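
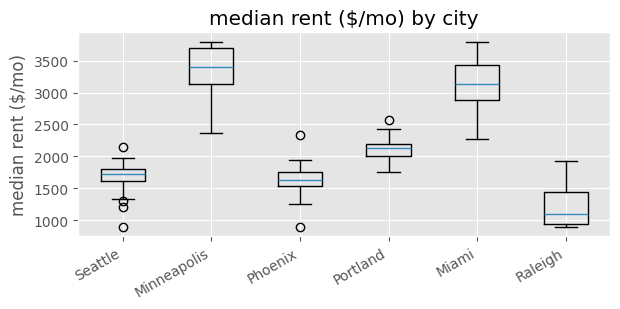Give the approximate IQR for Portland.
Q3 ≈ 2200, Q1 ≈ 2000; IQR ≈ 200.

≈ 200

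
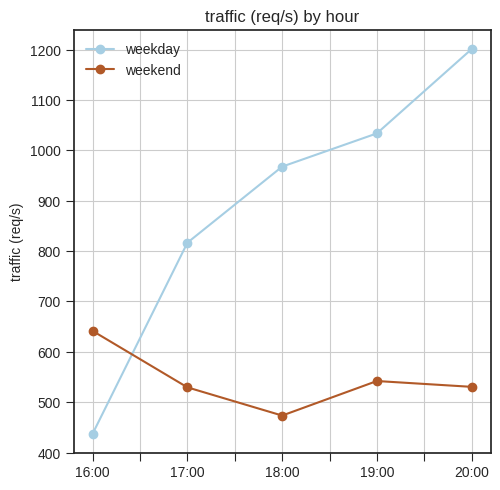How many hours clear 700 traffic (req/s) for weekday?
4

Above 700: 17:00, 18:00, 19:00, 20:00.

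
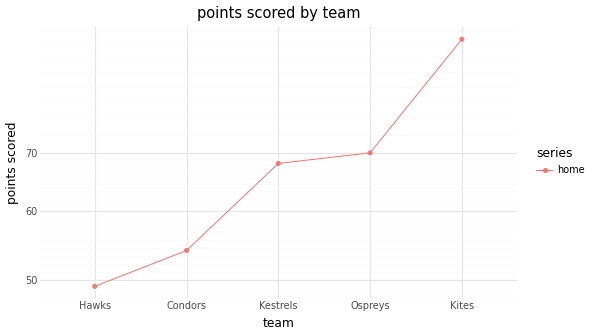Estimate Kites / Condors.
≈ 1.73×

Kites ≈ 95, Condors ≈ 55; 95/55 ≈ 1.73.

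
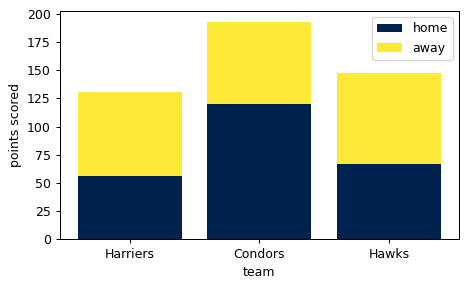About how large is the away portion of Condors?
away top ≈ 200, bottom ≈ 120; segment ≈ 80.

≈ 80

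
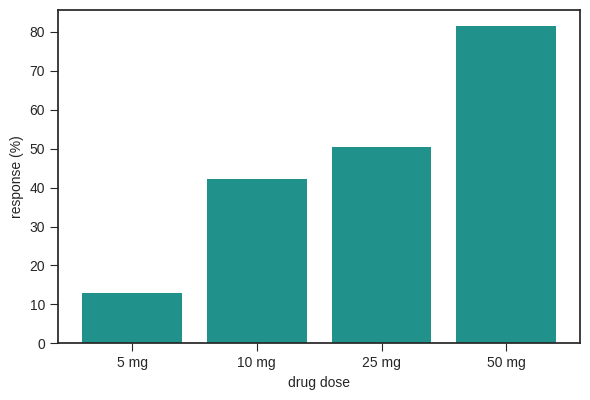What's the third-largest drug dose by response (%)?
Top 4: 50 mg ≈ 80, 25 mg ≈ 50, 10 mg ≈ 40, 5 mg ≈ 10.

10 mg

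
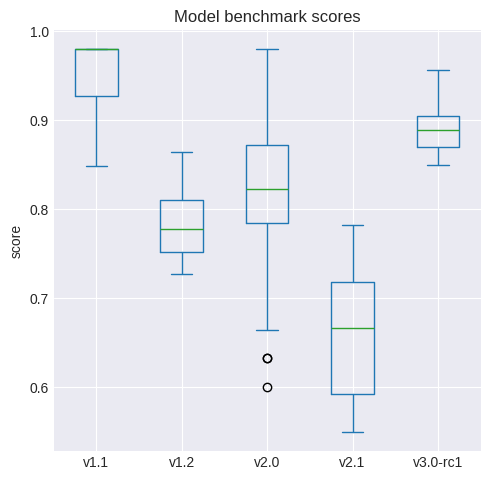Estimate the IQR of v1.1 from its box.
≈ 0.05

Q3 ≈ 1.00, Q1 ≈ 0.95; IQR ≈ 0.05.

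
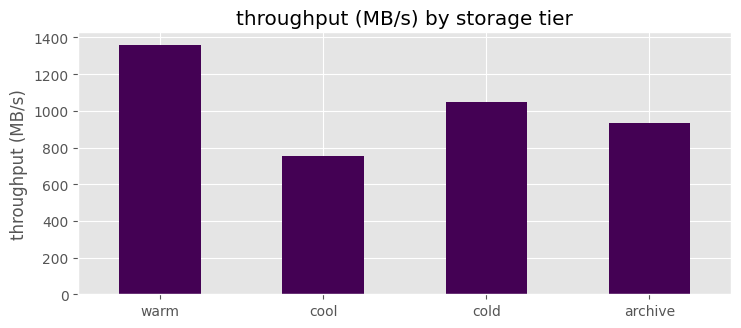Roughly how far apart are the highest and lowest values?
Max warm ≈ 1400, min cool ≈ 800; range ≈ 600.

≈ 600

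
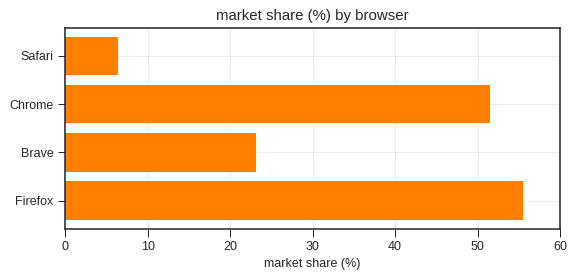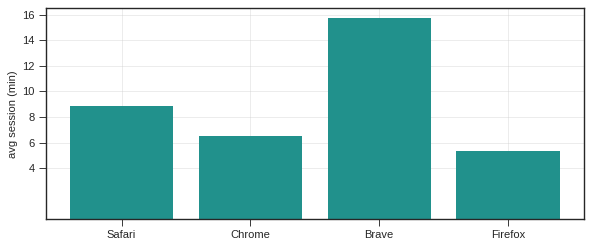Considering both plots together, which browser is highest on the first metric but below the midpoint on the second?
Firefox

Chart 2 median avg session (min) ≈ 8; below-median browsers: Chrome, Firefox. Among those, Firefox has the highest market share (%) (≈ 60).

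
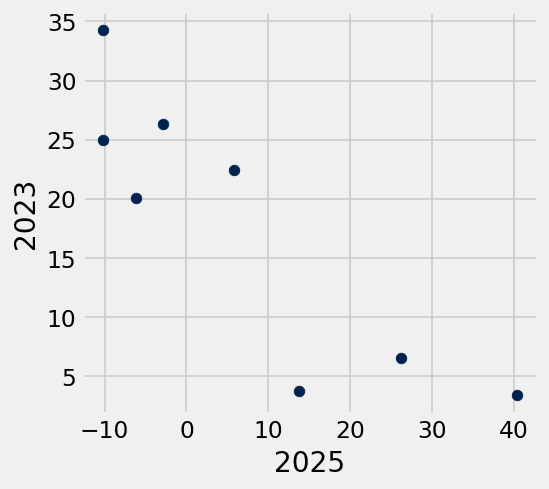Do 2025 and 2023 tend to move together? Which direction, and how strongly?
negative, strong

Points are negatively correlated; strong (|r| ≈ 0.9).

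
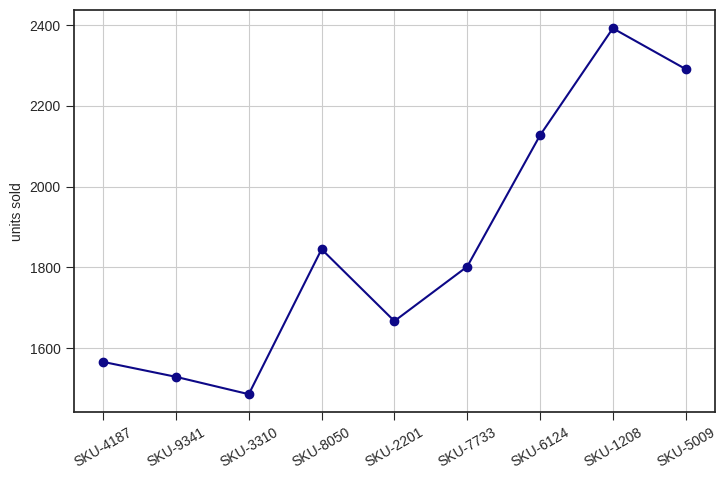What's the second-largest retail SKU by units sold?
SKU-5009

Top 3: SKU-1208 ≈ 2400, SKU-5009 ≈ 2300, SKU-6124 ≈ 2100.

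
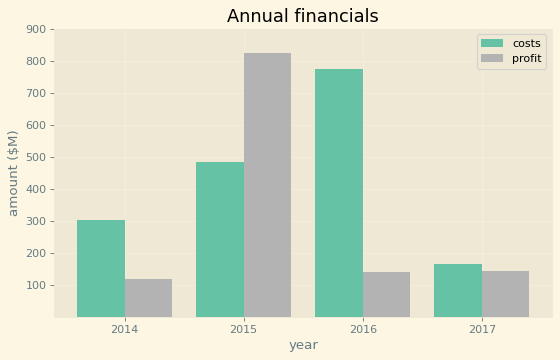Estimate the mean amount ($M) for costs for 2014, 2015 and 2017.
(300 + 500 + 200) / 3 ≈ 333.

≈ 333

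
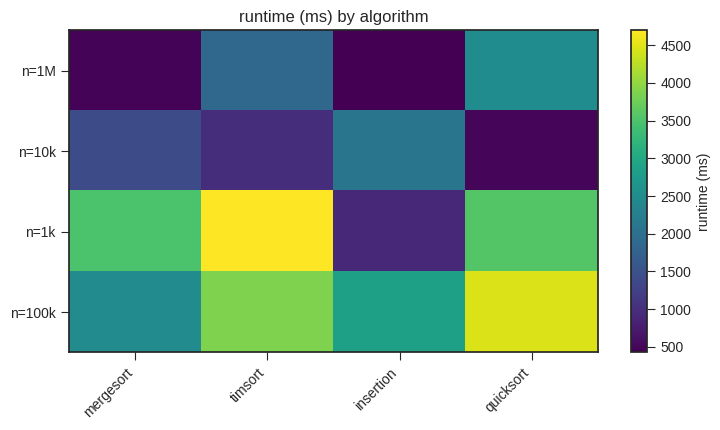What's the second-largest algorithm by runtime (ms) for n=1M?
timsort

Top 3 for n=1M: quicksort ≈ 2500, timsort ≈ 2000, mergesort ≈ 500.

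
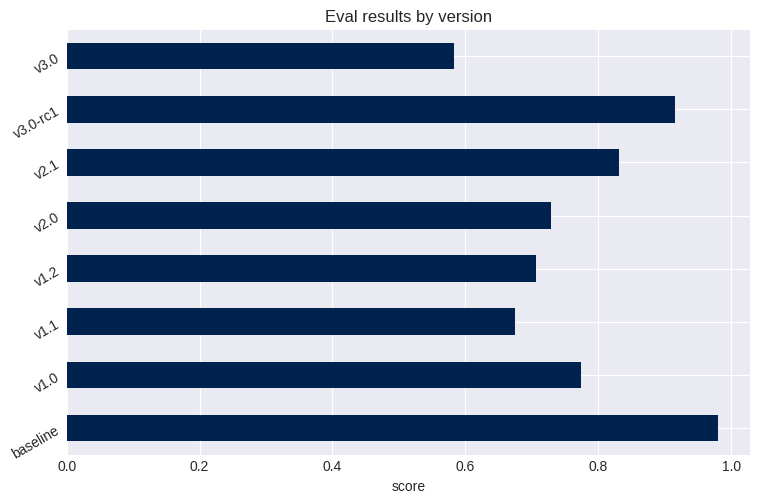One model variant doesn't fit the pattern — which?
baseline

baseline ≈ 1.0; the rest sit between ≈ 0.6 and ≈ 0.9.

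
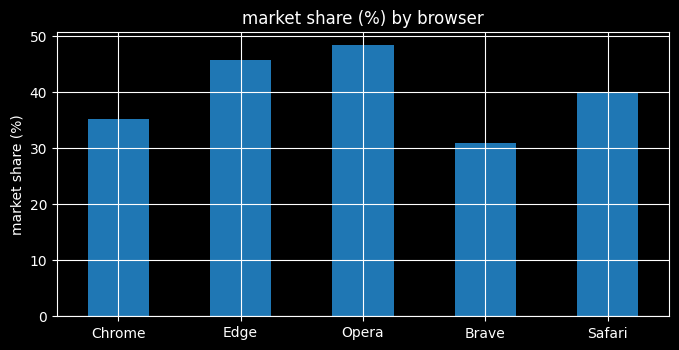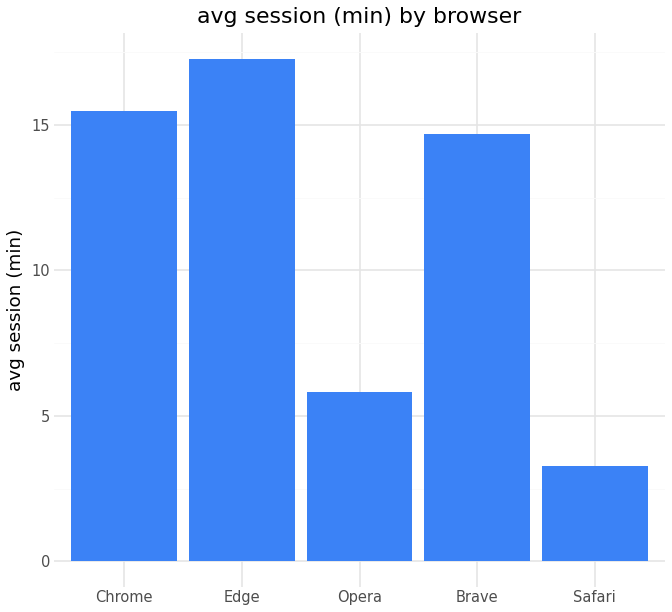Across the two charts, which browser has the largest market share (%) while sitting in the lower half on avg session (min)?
Chart 2 median avg session (min) ≈ 14; below-median browsers: Opera, Safari. Among those, Opera has the highest market share (%) (≈ 50).

Opera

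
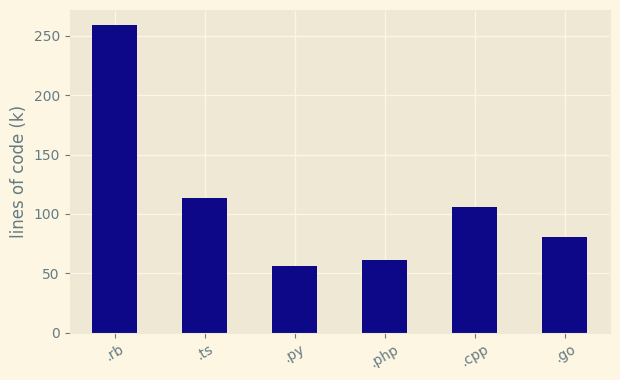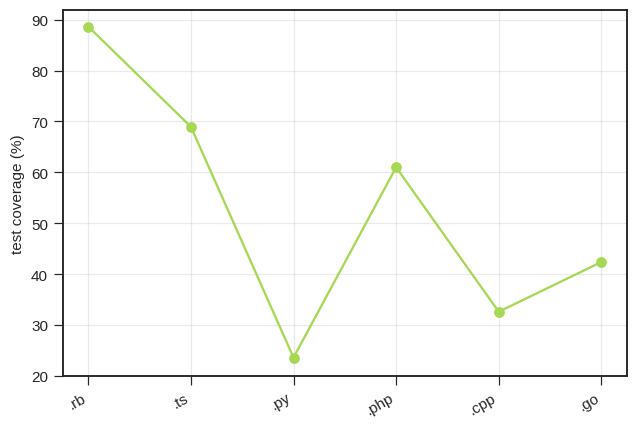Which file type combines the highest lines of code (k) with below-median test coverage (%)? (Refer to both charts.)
.cpp

Chart 2 median test coverage (%) ≈ 50; below-median file types: .py, .cpp, .go. Among those, .cpp has the highest lines of code (k) (≈ 100).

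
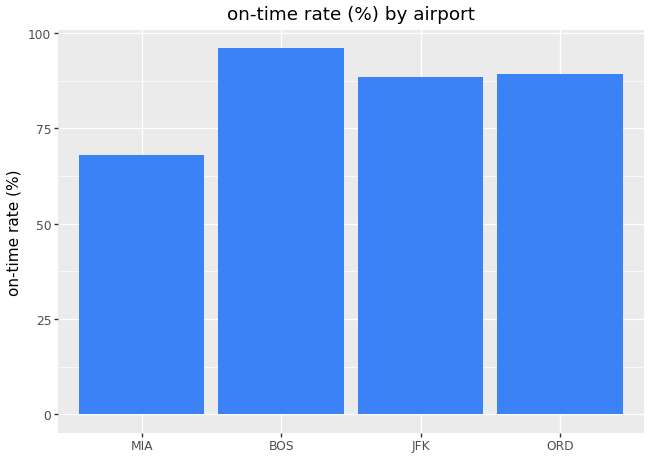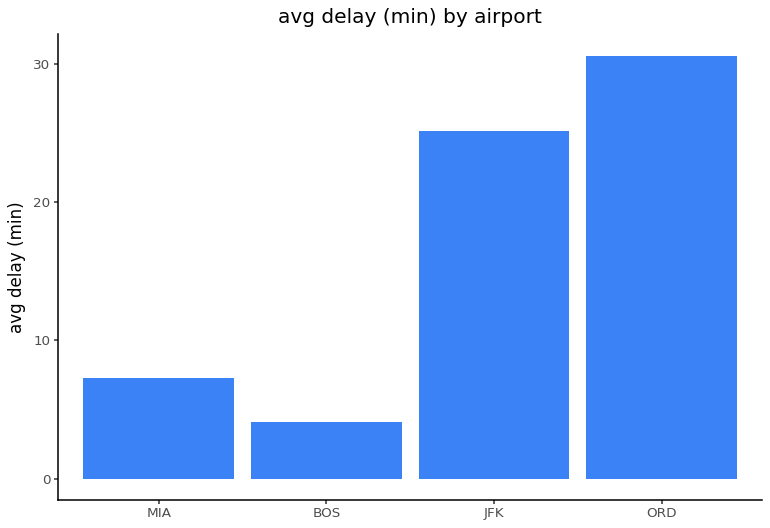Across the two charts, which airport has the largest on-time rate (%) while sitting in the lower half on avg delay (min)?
Chart 2 median avg delay (min) ≈ 15; below-median airports: MIA, BOS. Among those, BOS has the highest on-time rate (%) (≈ 100).

BOS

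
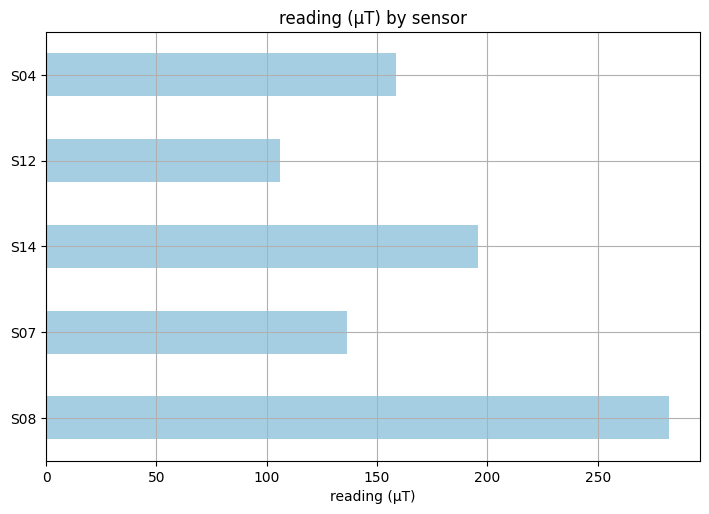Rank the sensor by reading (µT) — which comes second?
Top 3: S08 ≈ 275, S14 ≈ 200, S04 ≈ 150.

S14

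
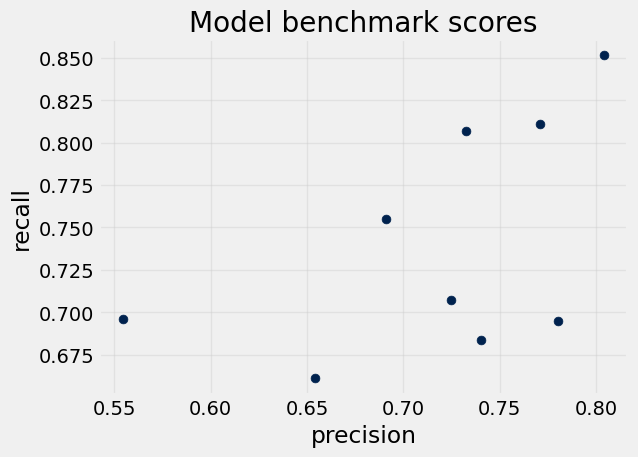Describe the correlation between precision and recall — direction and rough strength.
Points are positively correlated; moderate (|r| ≈ 0.5).

positive, moderate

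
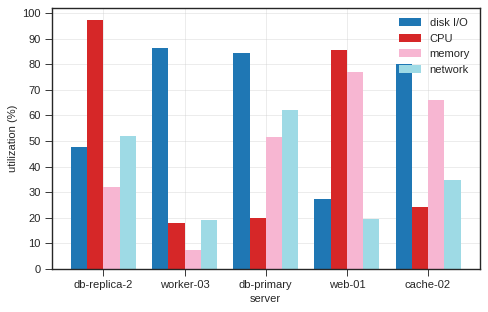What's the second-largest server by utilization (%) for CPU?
web-01

Top 3 for CPU: db-replica-2 ≈ 100, web-01 ≈ 90, cache-02 ≈ 20.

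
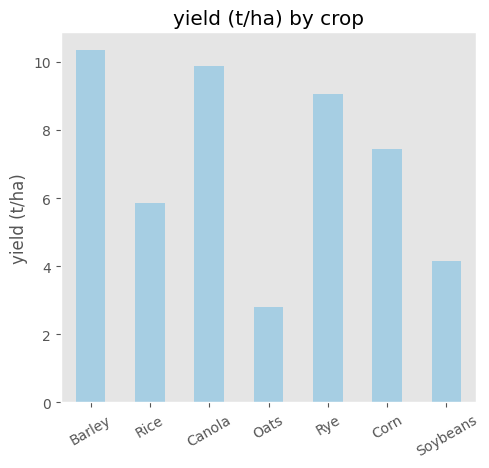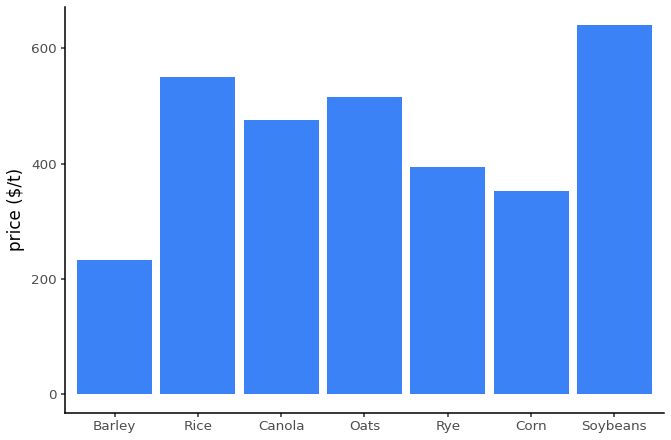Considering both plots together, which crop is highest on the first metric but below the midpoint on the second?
Chart 2 median price ($/t) ≈ 500; below-median crops: Barley, Rye, Corn. Among those, Barley has the highest yield (t/ha) (≈ 10).

Barley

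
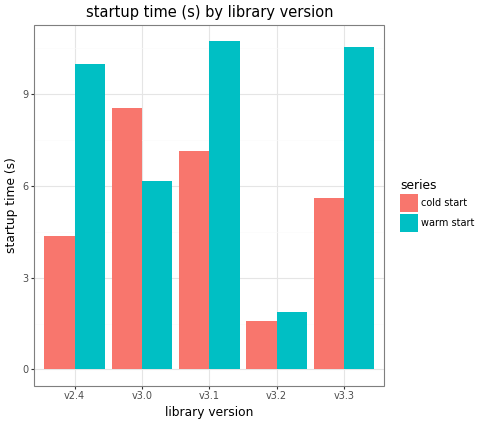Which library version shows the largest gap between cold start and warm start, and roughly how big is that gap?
v2.4, ≈ 6 s

v2.4: cold start ≈ 4, warm start ≈ 10 → gap ≈ 6. Next-largest (v3.3) is only ≈ 5.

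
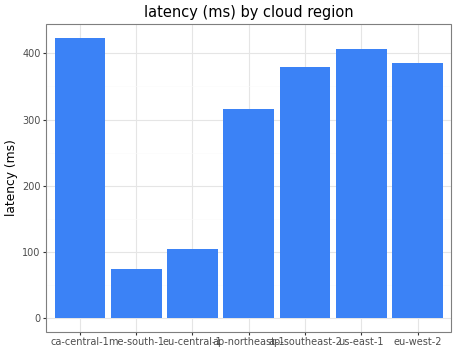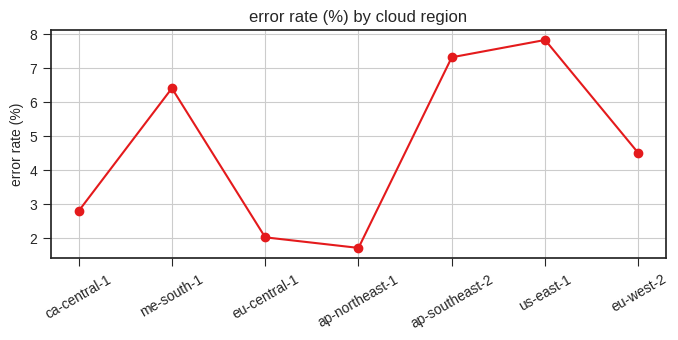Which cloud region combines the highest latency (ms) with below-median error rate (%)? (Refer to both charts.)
Chart 2 median error rate (%) ≈ 4; below-median cloud regions: ca-central-1, eu-central-1, ap-northeast-1. Among those, ca-central-1 has the highest latency (ms) (≈ 400).

ca-central-1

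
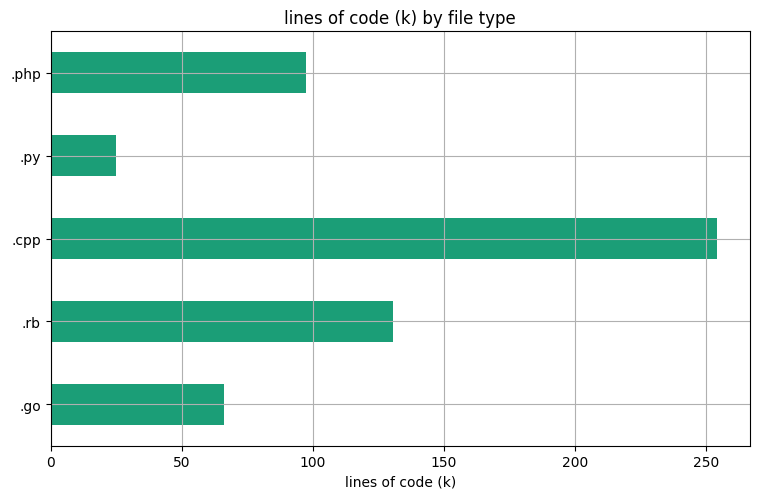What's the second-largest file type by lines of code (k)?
.rb

Top 3: .cpp ≈ 250, .rb ≈ 125, .php ≈ 100.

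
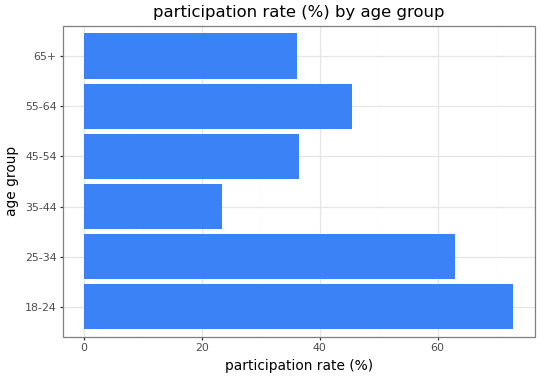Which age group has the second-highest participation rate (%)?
Top 3: 18-24 ≈ 70, 25-34 ≈ 60, 55-64 ≈ 50.

25-34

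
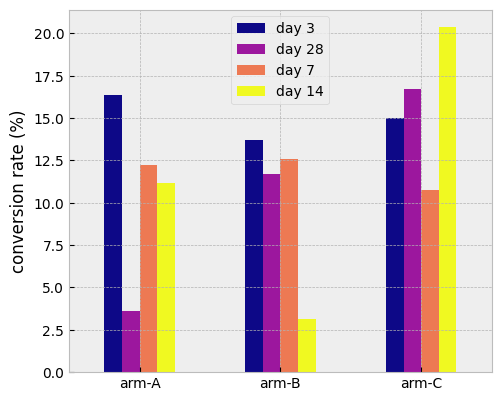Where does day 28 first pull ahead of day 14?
arm-B

arm-A: day 28 ≈ 4 vs day 14 ≈ 12 (not yet); arm-B: day 28 ≈ 12 vs day 14 ≈ 4 (first crossover).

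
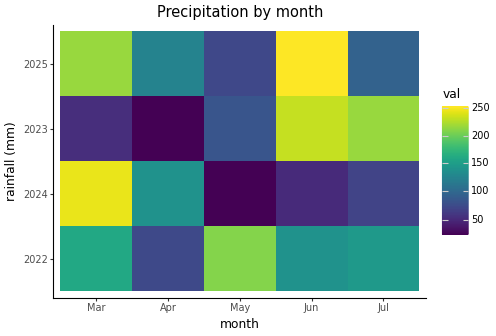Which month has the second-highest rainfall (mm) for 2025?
Mar

Top 3 for 2025: Jun ≈ 260, Mar ≈ 220, Apr ≈ 120.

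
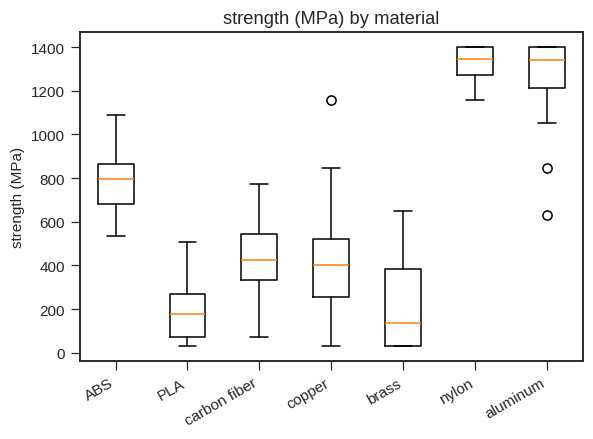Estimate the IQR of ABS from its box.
Q3 ≈ 800, Q1 ≈ 600; IQR ≈ 200.

≈ 200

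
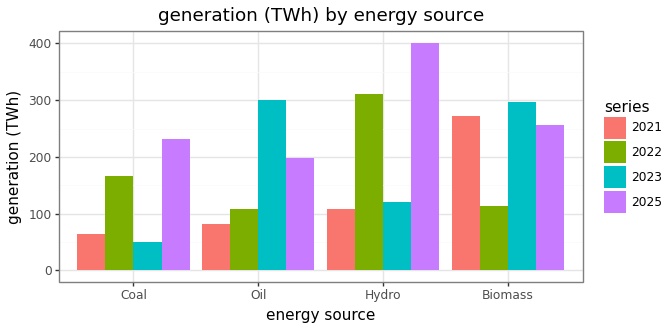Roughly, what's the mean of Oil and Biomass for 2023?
(300 + 300) / 2 ≈ 300.

≈ 300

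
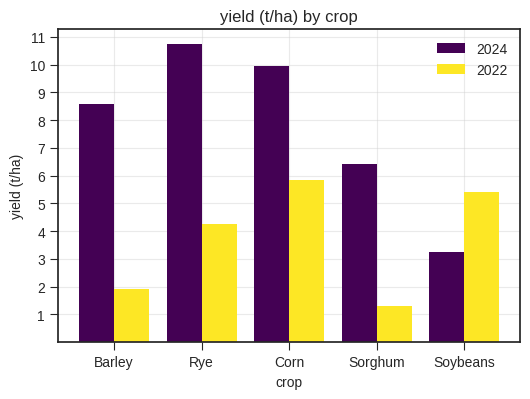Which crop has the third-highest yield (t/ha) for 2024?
Barley

Top 4 for 2024: Rye ≈ 11, Corn ≈ 10, Barley ≈ 9, Sorghum ≈ 6.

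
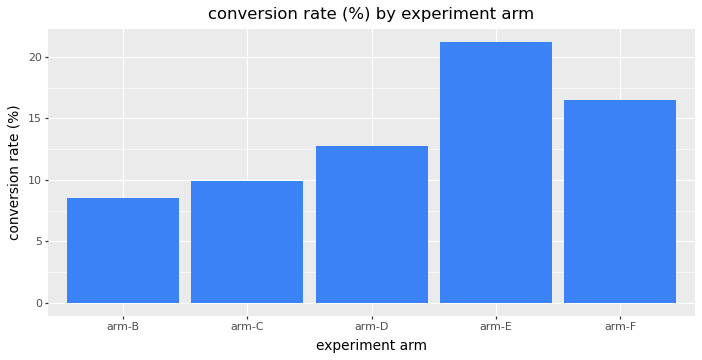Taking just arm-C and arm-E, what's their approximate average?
≈ 16

(10 + 22) / 2 ≈ 16.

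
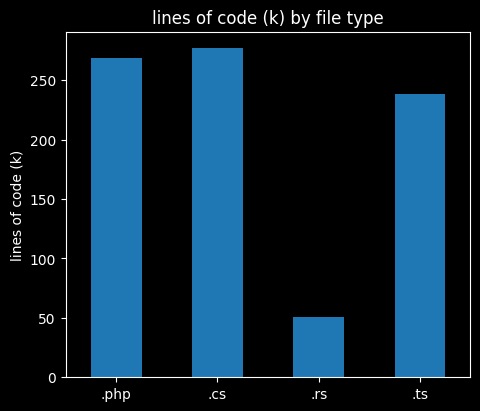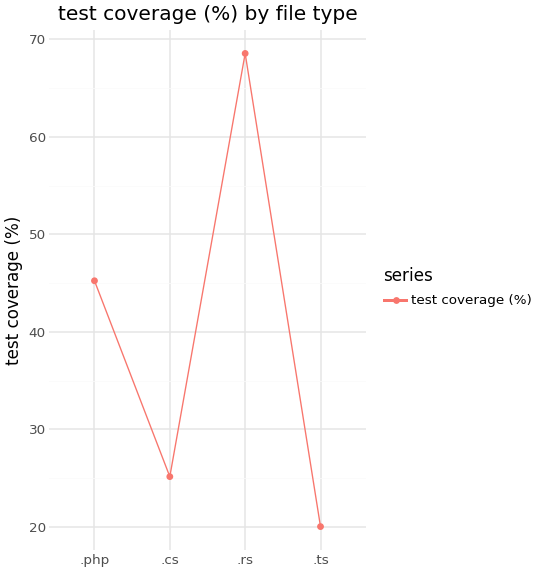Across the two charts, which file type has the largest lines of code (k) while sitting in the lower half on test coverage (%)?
.cs

Chart 2 median test coverage (%) ≈ 40; below-median file types: .cs, .ts. Among those, .cs has the highest lines of code (k) (≈ 300).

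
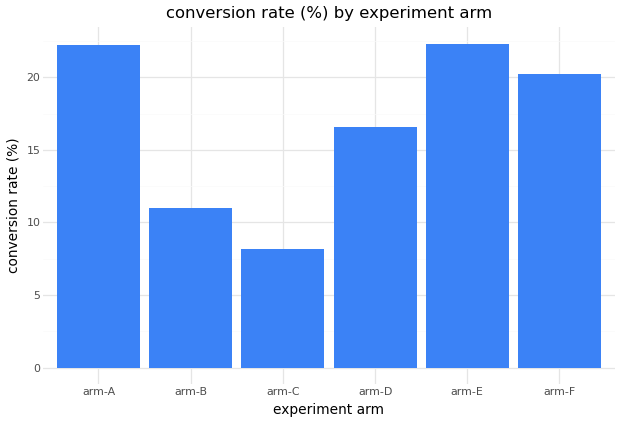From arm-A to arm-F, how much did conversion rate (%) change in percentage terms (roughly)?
≈ -9.1%

arm-A ≈ 22, arm-F ≈ 20; (20 − 22) / 22 ≈ -9.1%.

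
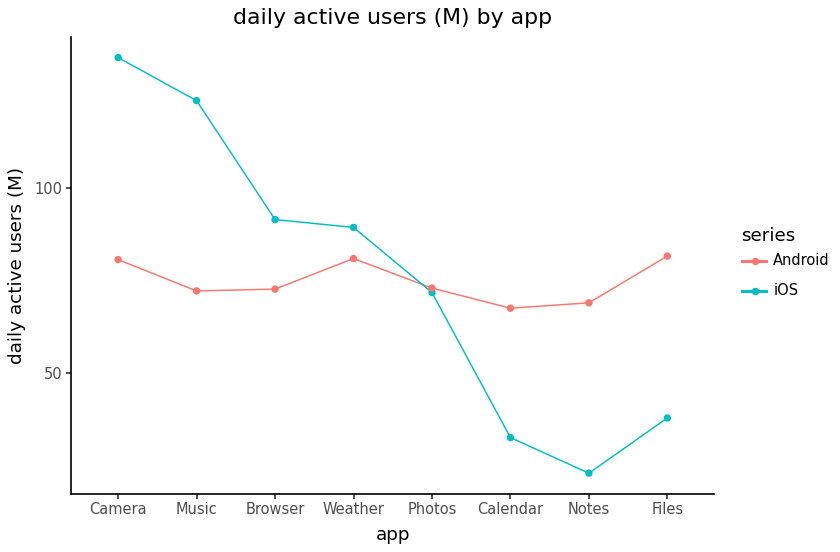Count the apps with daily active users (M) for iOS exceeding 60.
Above 60: Camera, Music, Browser, Weather, Photos.

5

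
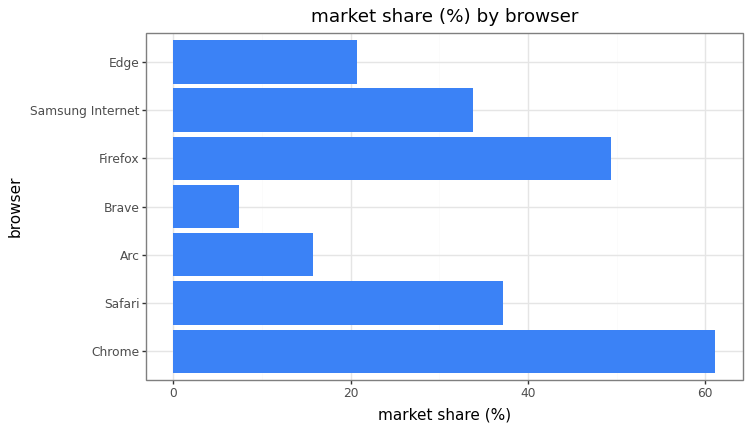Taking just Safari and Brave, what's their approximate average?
(40 + 10) / 2 ≈ 25.

≈ 25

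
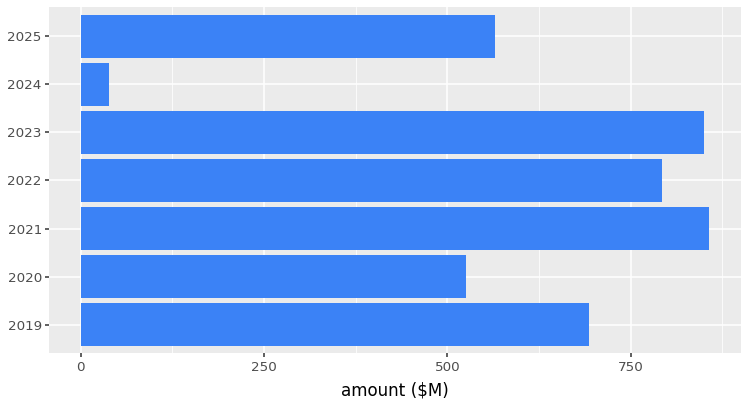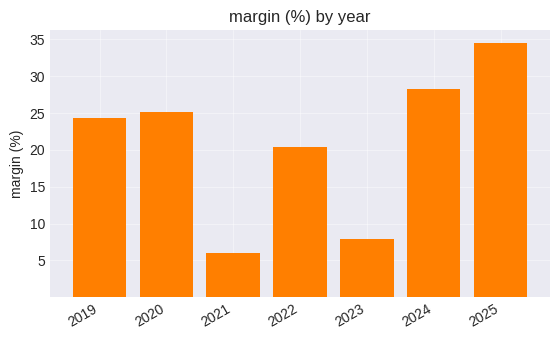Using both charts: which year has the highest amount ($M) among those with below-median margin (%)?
2021

Chart 2 median margin (%) ≈ 25; below-median years: 2021, 2022, 2023. Among those, 2021 has the highest amount ($M) (≈ 900).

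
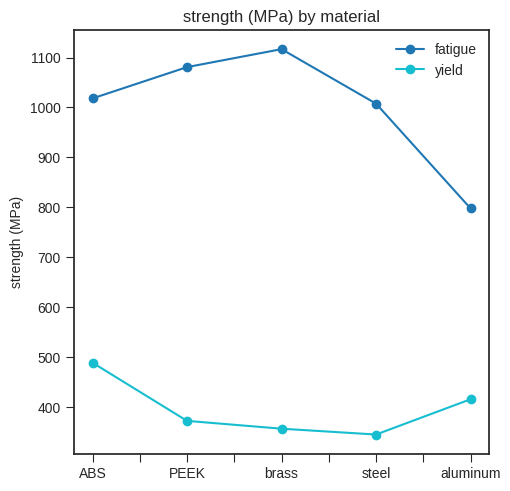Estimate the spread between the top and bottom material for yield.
Max ABS ≈ 500, min steel ≈ 300; range ≈ 200.

≈ 200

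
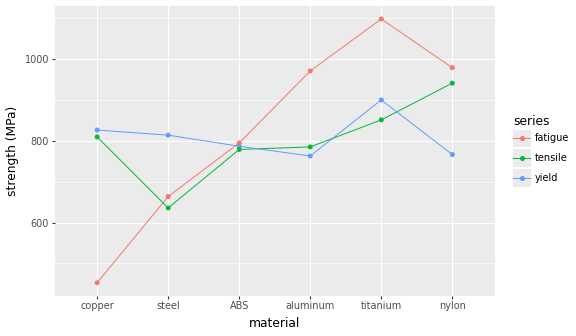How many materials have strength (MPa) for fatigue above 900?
Above 900: aluminum, titanium, nylon.

3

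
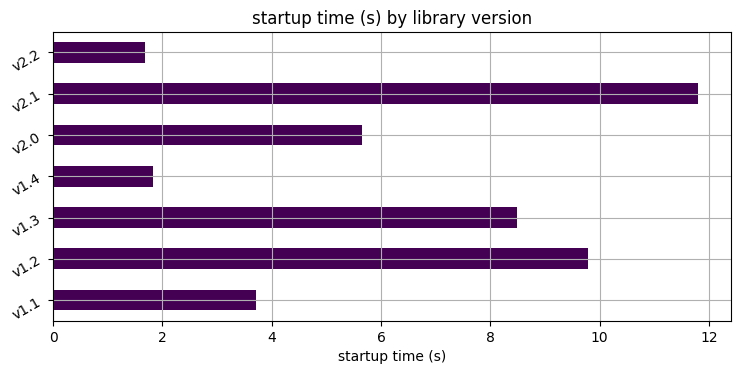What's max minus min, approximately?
Max v2.1 ≈ 12, min v2.2 ≈ 2; range ≈ 10.

≈ 10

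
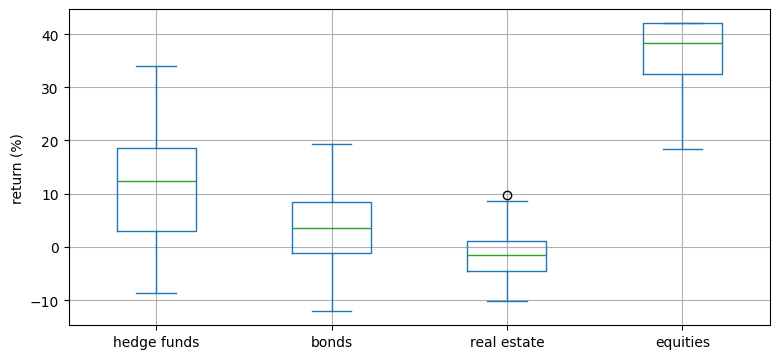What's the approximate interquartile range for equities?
Q3 ≈ 40, Q1 ≈ 30; IQR ≈ 10.

≈ 10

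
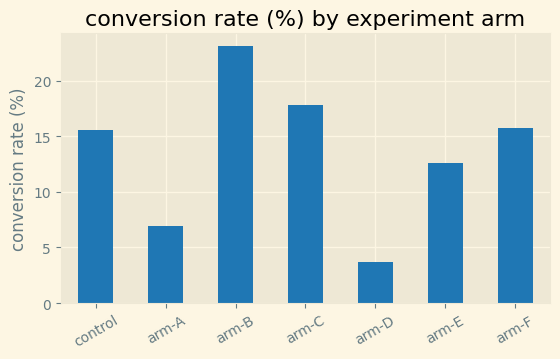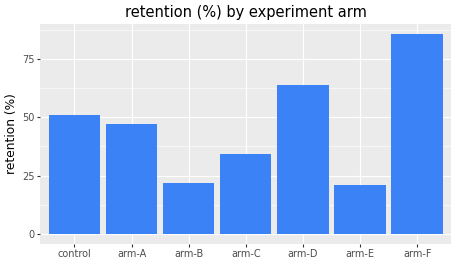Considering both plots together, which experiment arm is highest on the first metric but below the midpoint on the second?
Chart 2 median retention (%) ≈ 50; below-median experiment arms: arm-B, arm-C, arm-E. Among those, arm-B has the highest conversion rate (%) (≈ 25).

arm-B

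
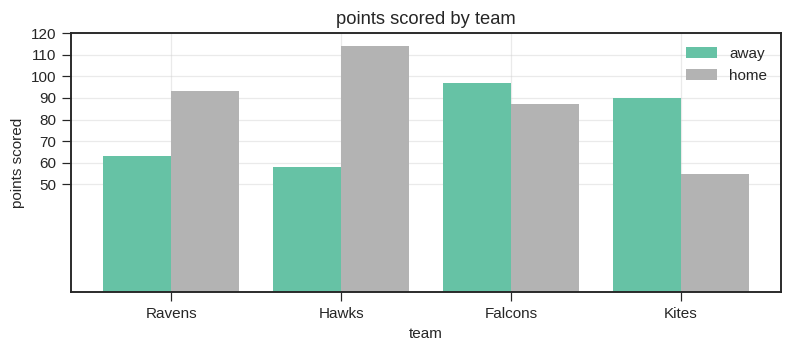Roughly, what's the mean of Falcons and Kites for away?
≈ 95

(100 + 90) / 2 ≈ 95.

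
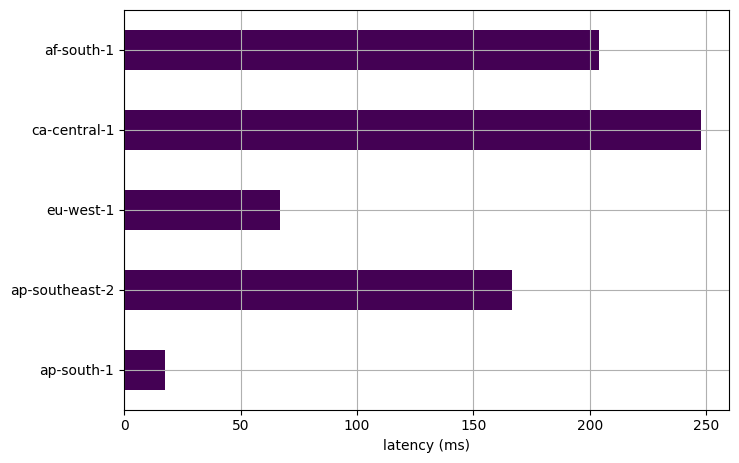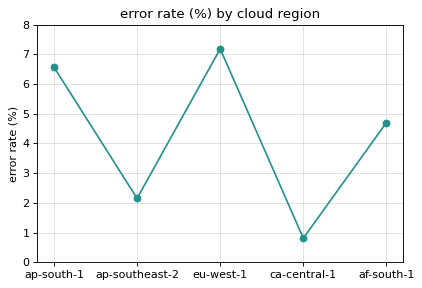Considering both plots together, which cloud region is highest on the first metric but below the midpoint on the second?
ca-central-1

Chart 2 median error rate (%) ≈ 5; below-median cloud regions: ap-southeast-2, ca-central-1. Among those, ca-central-1 has the highest latency (ms) (≈ 250).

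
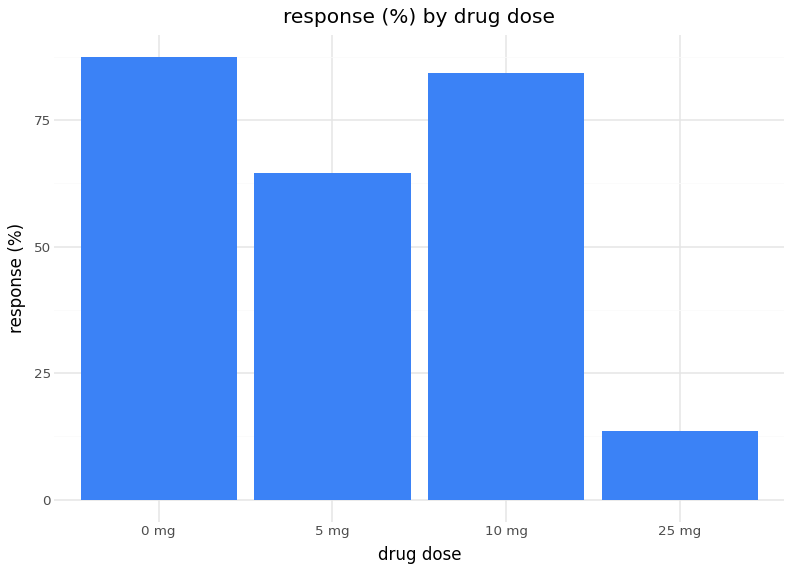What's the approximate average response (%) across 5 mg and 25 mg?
(60 + 10) / 2 ≈ 35.

≈ 35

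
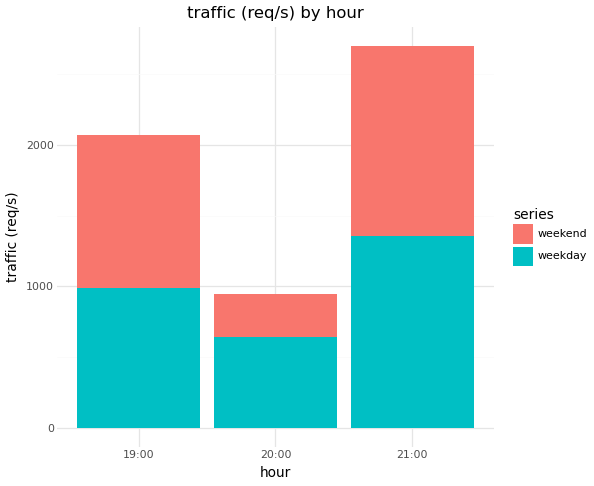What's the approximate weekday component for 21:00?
weekday top ≈ 1500, bottom ≈ 0; segment ≈ 1500.

≈ 1500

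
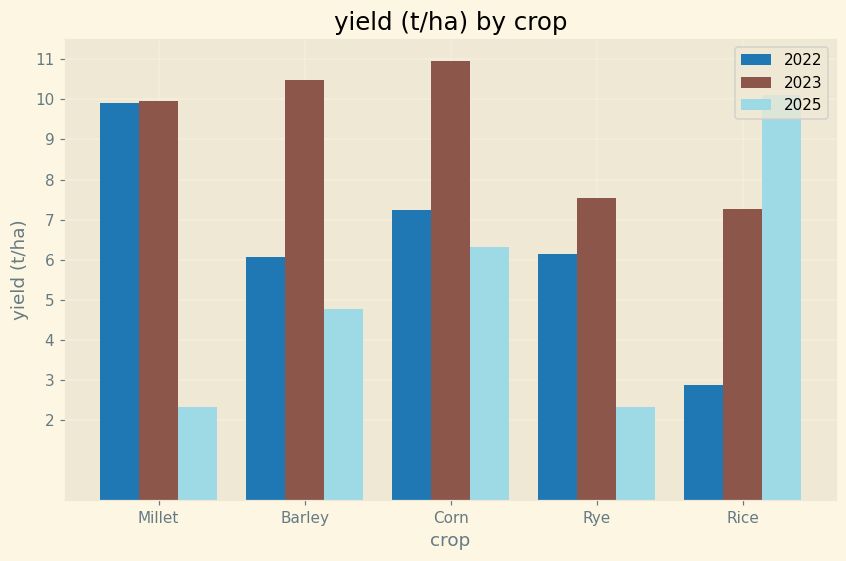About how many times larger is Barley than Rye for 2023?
Barley ≈ 10, Rye ≈ 8; 10/8 ≈ 1.25.

≈ 1.25×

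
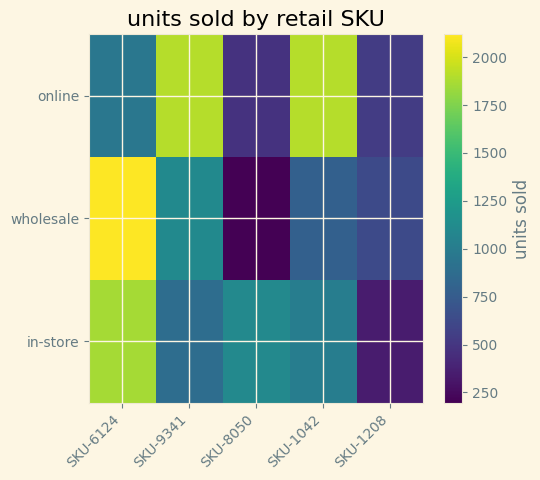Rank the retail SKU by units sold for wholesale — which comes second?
Top 3 for wholesale: SKU-6124 ≈ 2200, SKU-9341 ≈ 1200, SKU-1042 ≈ 800.

SKU-9341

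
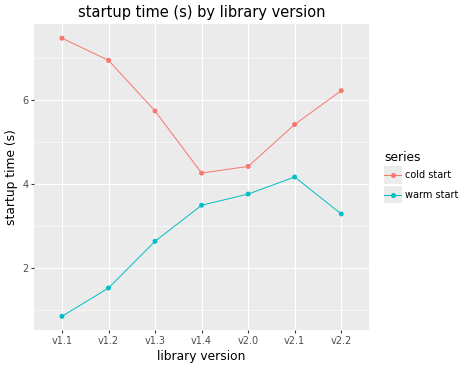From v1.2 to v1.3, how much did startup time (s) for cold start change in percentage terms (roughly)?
v1.2 ≈ 7, v1.3 ≈ 6; (6 − 7) / 7 ≈ -14.3%.

≈ -14.3%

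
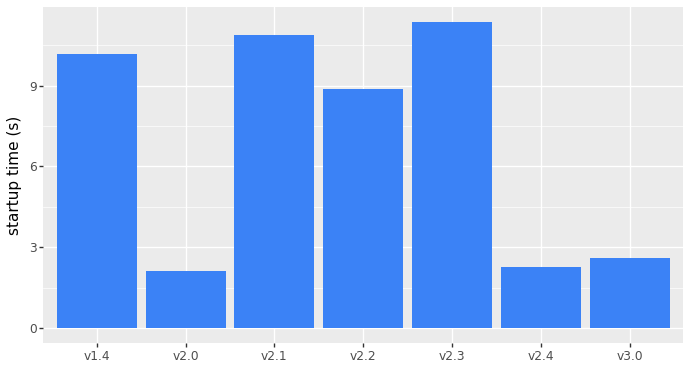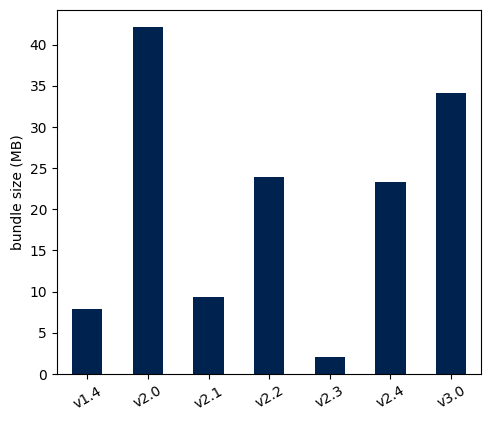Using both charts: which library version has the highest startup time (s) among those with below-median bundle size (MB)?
v2.3

Chart 2 median bundle size (MB) ≈ 25; below-median library versions: v1.4, v2.1, v2.3. Among those, v2.3 has the highest startup time (s) (≈ 12).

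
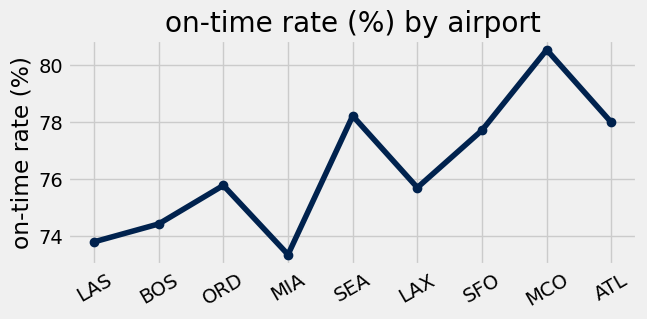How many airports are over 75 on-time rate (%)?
6

Above 75: ORD, SEA, LAX, SFO, MCO, ATL.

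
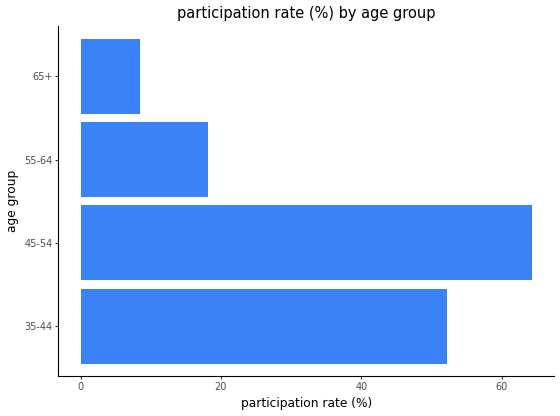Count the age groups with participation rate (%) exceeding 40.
Above 40: 35-44, 45-54.

2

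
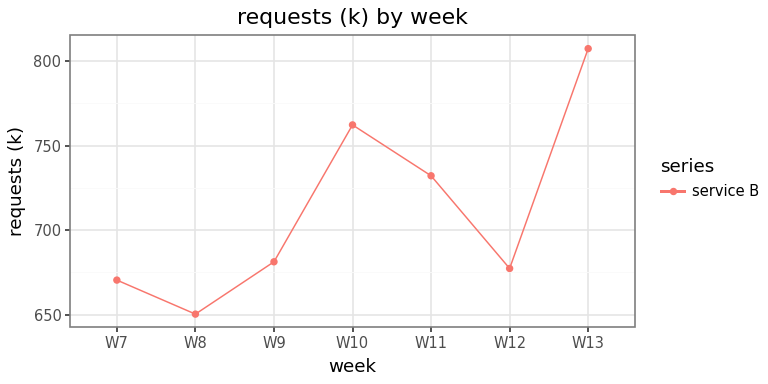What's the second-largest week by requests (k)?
Top 3: W13 ≈ 800, W10 ≈ 760, W11 ≈ 740.

W10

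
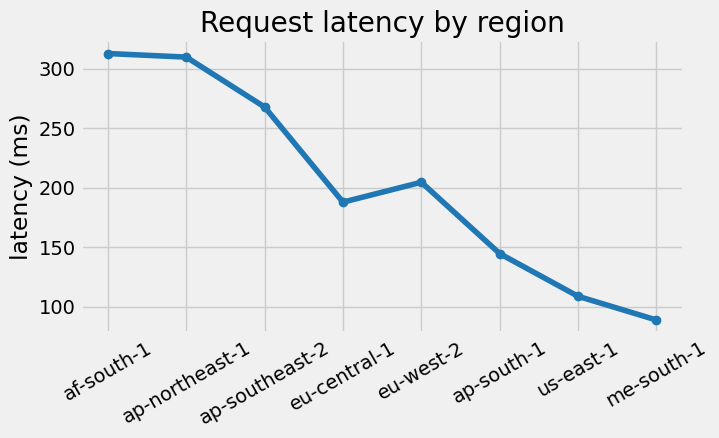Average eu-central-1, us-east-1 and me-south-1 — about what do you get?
(180 + 100 + 80) / 3 ≈ 120.

≈ 120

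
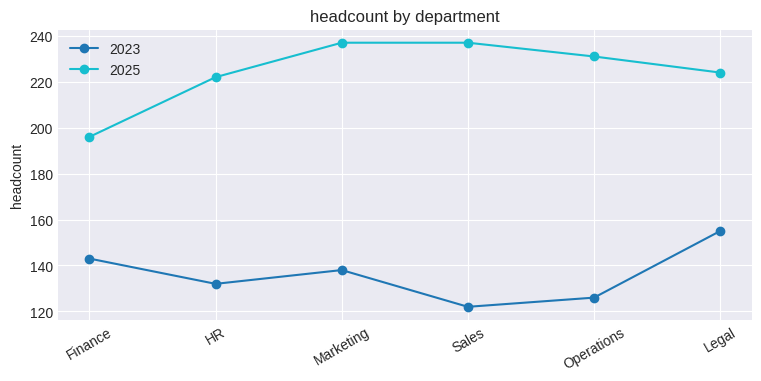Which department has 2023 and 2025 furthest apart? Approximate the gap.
Sales, ≈ 120

Sales: 2023 ≈ 120, 2025 ≈ 240 → gap ≈ 120. Next-largest (Operations) is only ≈ 100.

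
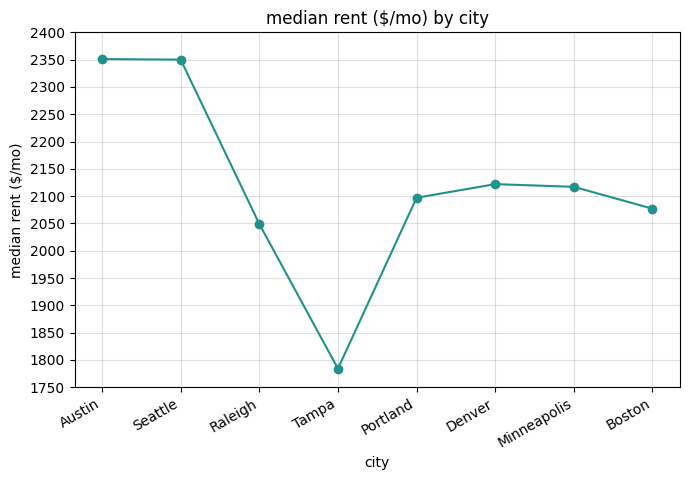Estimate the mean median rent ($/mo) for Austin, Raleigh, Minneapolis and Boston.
(2350 + 2050 + 2100 + 2100) / 4 ≈ 2150.

≈ 2150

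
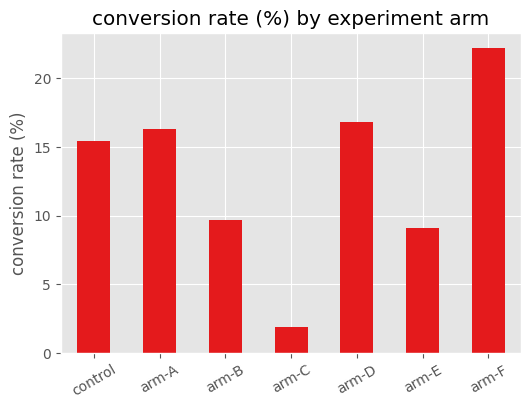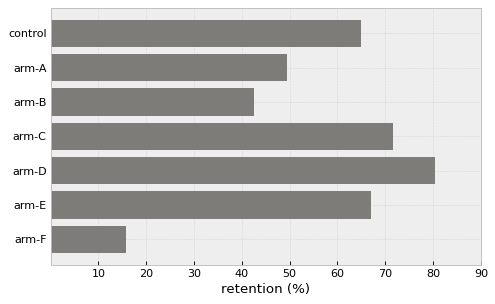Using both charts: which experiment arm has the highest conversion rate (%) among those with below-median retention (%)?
arm-F

Chart 2 median retention (%) ≈ 70; below-median experiment arms: arm-A, arm-B, arm-F. Among those, arm-F has the highest conversion rate (%) (≈ 20).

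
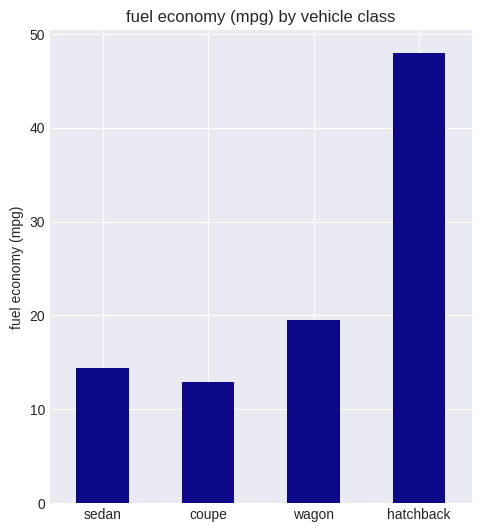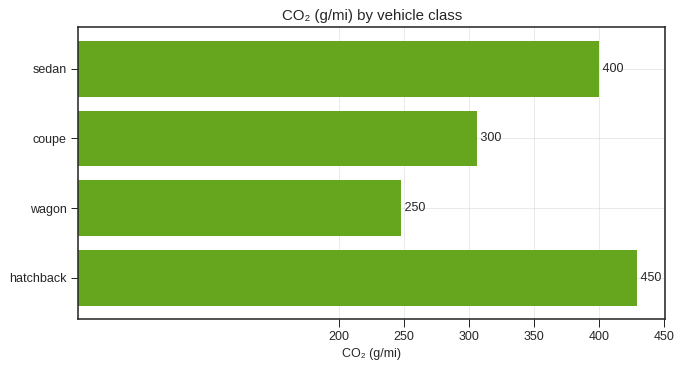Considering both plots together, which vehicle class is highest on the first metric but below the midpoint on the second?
Chart 2 median CO₂ (g/mi) ≈ 350; below-median vehicle classes: coupe, wagon. Among those, wagon has the highest fuel economy (mpg) (≈ 20).

wagon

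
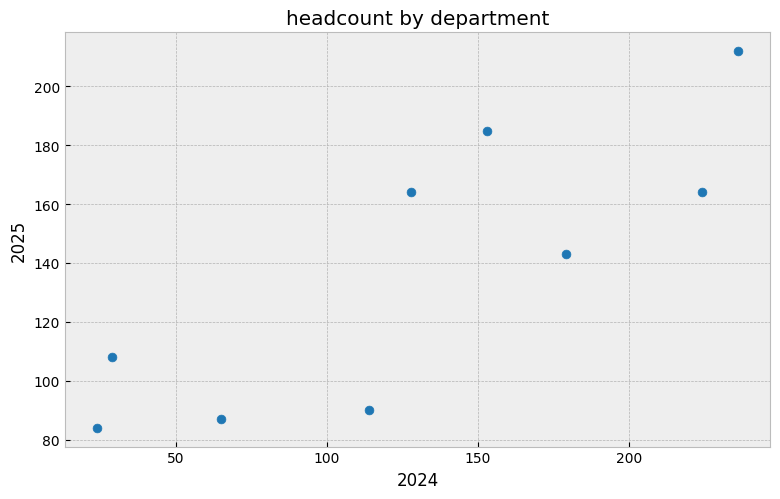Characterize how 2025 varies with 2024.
Points are positively correlated; strong (|r| ≈ 0.8).

positive, strong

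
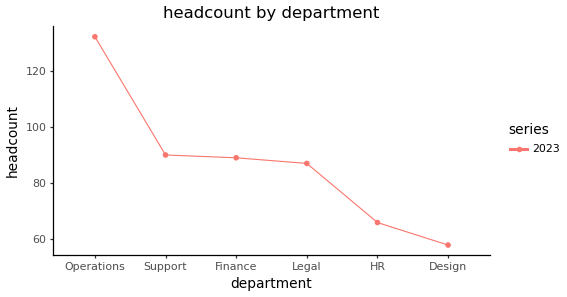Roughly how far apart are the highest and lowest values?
Max Operations ≈ 130, min Design ≈ 60; range ≈ 70.

≈ 70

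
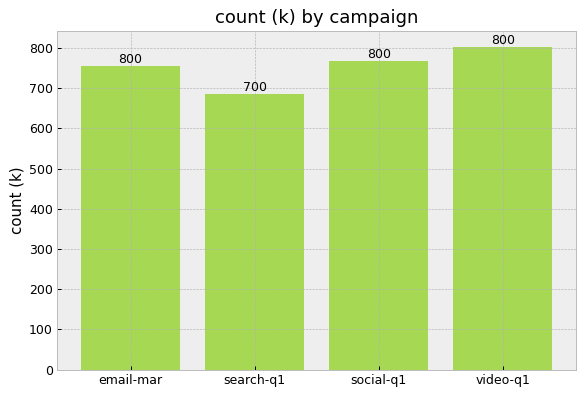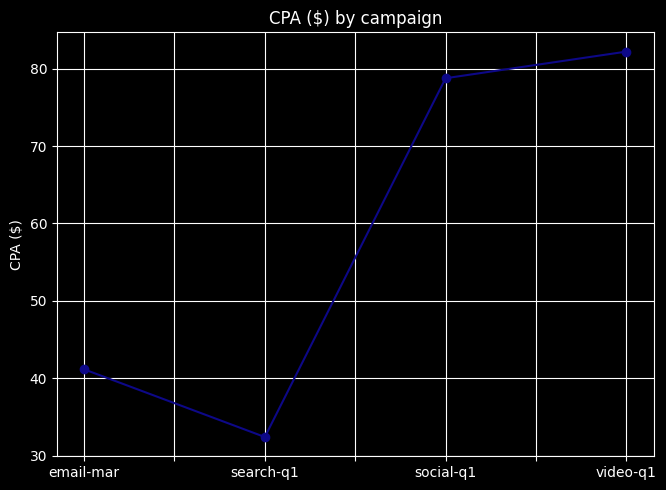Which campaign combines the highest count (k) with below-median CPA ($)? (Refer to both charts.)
email-mar

Chart 2 median CPA ($) ≈ 60; below-median campaigns: email-mar, search-q1. Among those, email-mar has the highest count (k) (≈ 800).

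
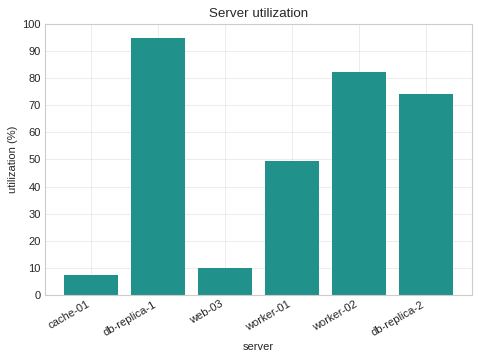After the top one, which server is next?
Top 3: db-replica-1 ≈ 90, worker-02 ≈ 80, db-replica-2 ≈ 70.

worker-02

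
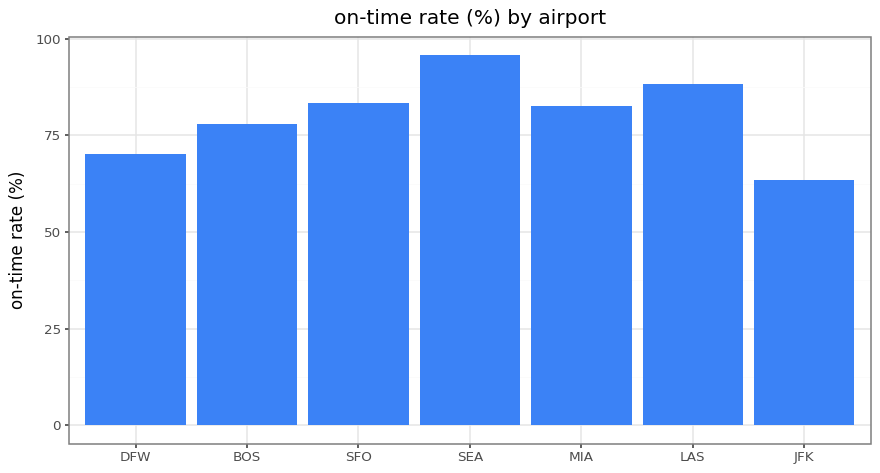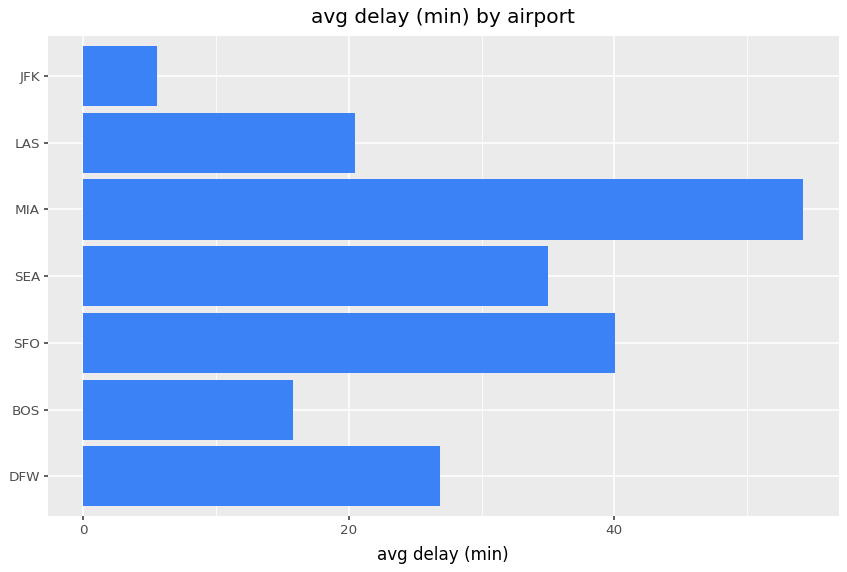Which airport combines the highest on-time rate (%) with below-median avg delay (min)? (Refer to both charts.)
LAS

Chart 2 median avg delay (min) ≈ 25; below-median airports: BOS, LAS, JFK. Among those, LAS has the highest on-time rate (%) (≈ 90).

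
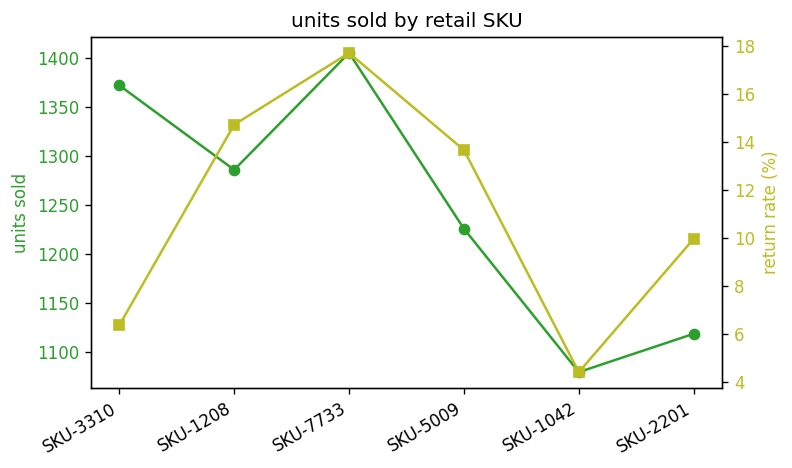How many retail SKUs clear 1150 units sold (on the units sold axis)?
Above 1150: SKU-3310, SKU-1208, SKU-7733, SKU-5009.

4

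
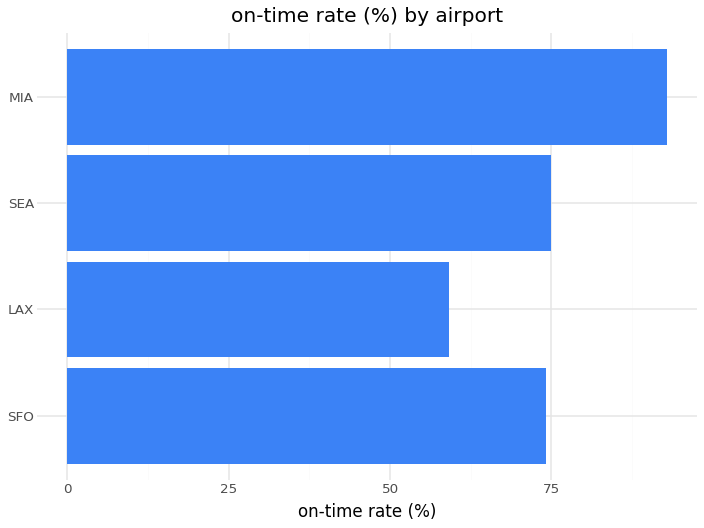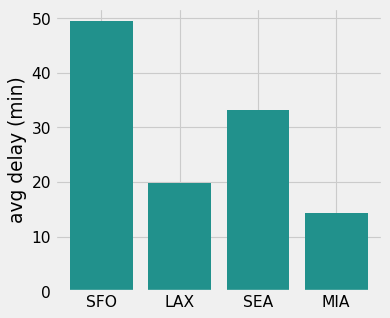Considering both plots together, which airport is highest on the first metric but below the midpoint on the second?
Chart 2 median avg delay (min) ≈ 25; below-median airports: LAX, MIA. Among those, MIA has the highest on-time rate (%) (≈ 90).

MIA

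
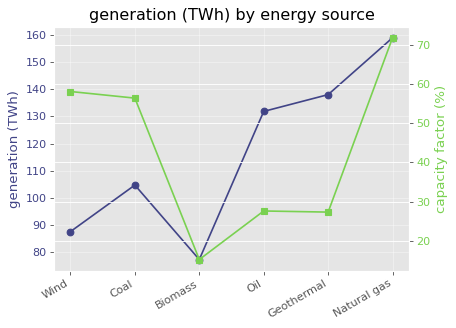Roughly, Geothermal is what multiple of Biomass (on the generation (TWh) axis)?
Geothermal ≈ 140, Biomass ≈ 80; 140/80 ≈ 1.75.

≈ 1.75×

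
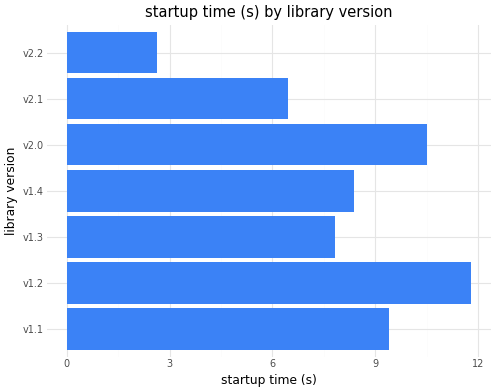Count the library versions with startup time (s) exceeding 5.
6

Above 5: v1.1, v1.2, v1.3, v1.4, v2.0, v2.1.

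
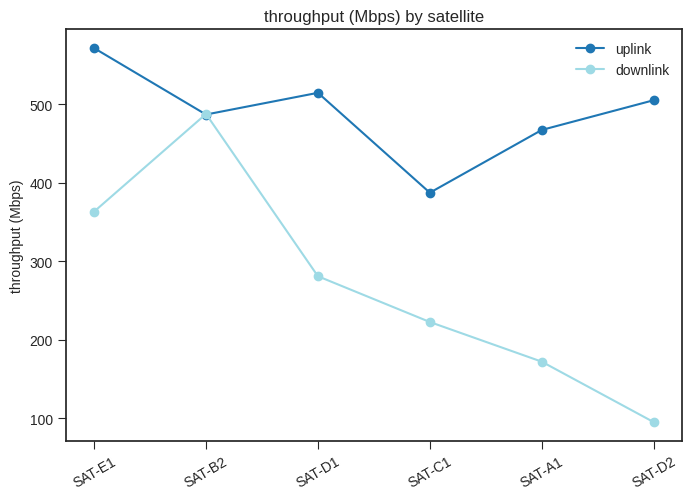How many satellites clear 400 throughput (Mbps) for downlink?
Above 400: SAT-B2.

1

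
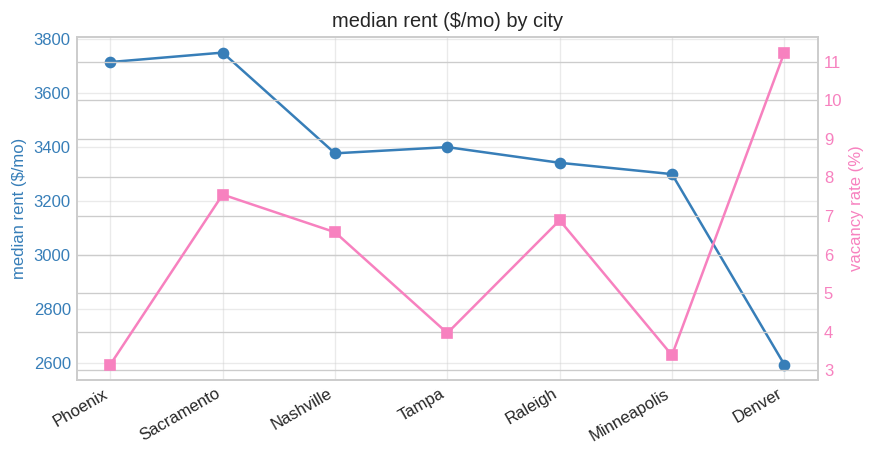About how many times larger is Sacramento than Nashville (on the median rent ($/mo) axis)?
Sacramento ≈ 3700, Nashville ≈ 3400; 3700/3400 ≈ 1.09.

≈ 1.09×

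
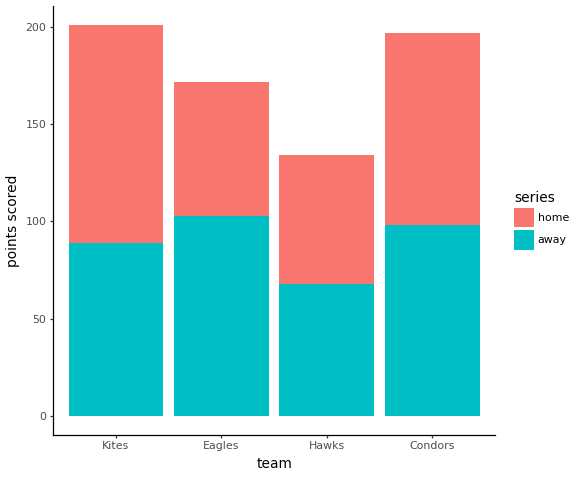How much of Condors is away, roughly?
≈ 100

away top ≈ 100, bottom ≈ 0; segment ≈ 100.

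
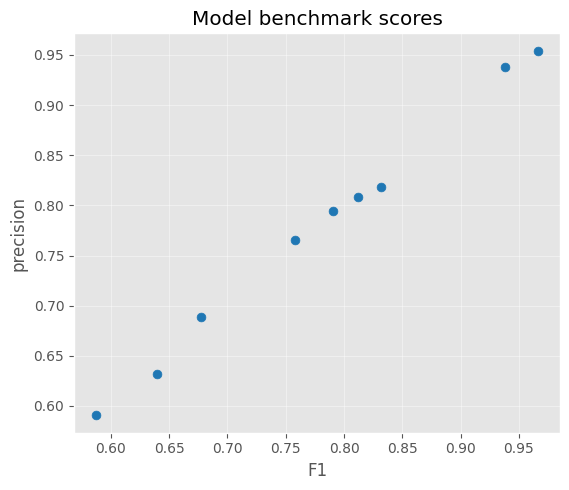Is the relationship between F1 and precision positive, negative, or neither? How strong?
positive, strong

Points are positively correlated; strong (|r| ≈ 1.0).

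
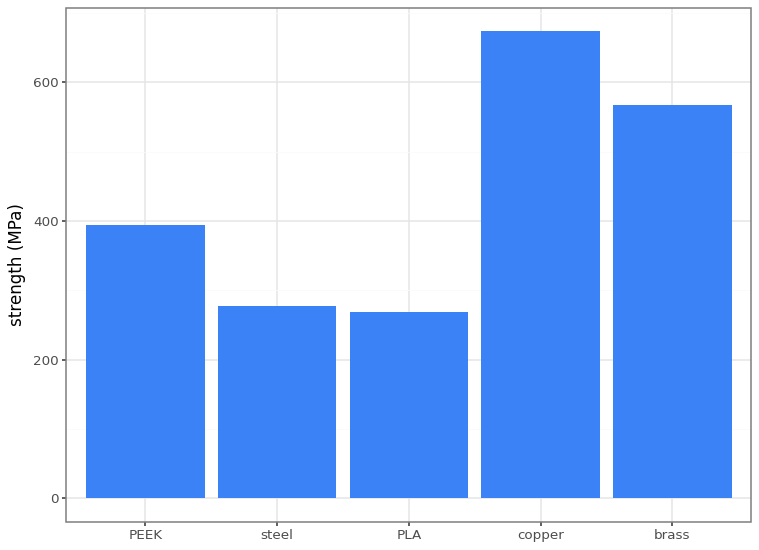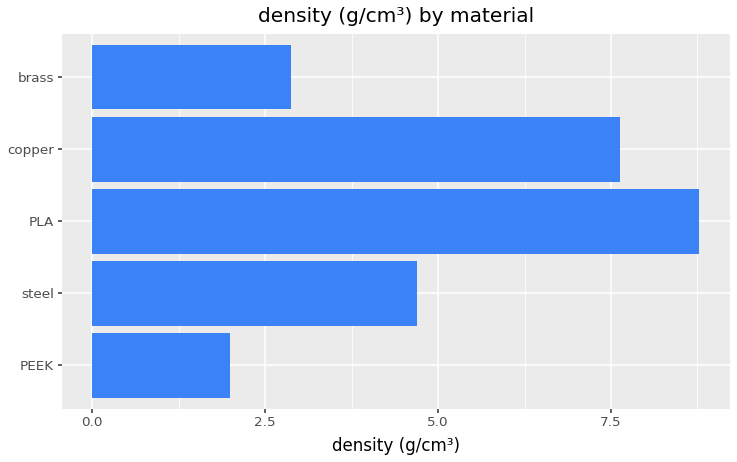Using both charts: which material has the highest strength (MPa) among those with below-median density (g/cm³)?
brass

Chart 2 median density (g/cm³) ≈ 5; below-median materials: PEEK, brass. Among those, brass has the highest strength (MPa) (≈ 600).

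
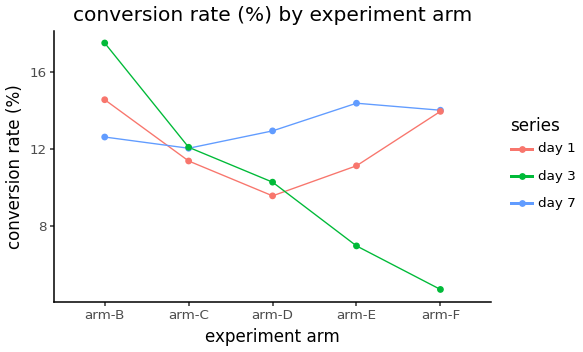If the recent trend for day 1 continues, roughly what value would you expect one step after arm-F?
≈ 16

Last three: 10, 12, 14 → slope ≈ 2/step → next ≈ 16.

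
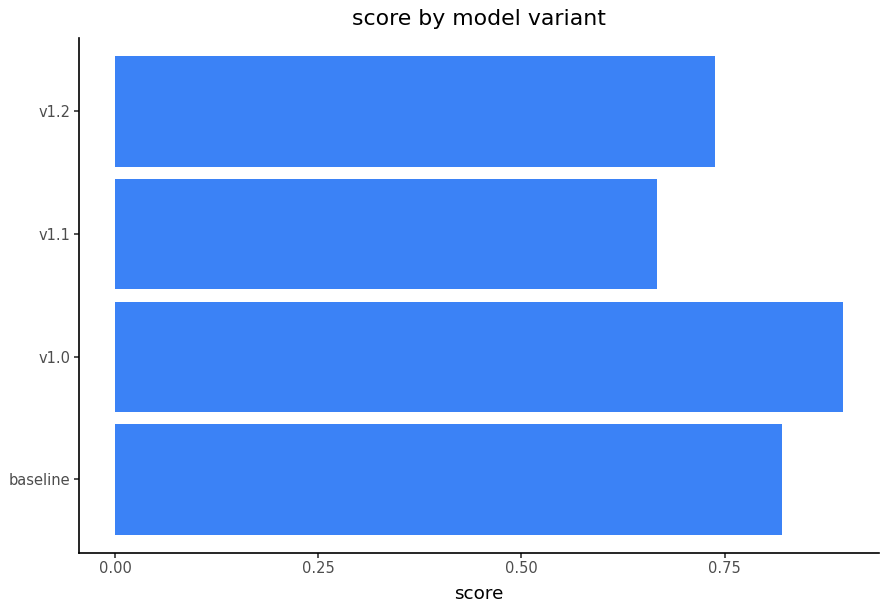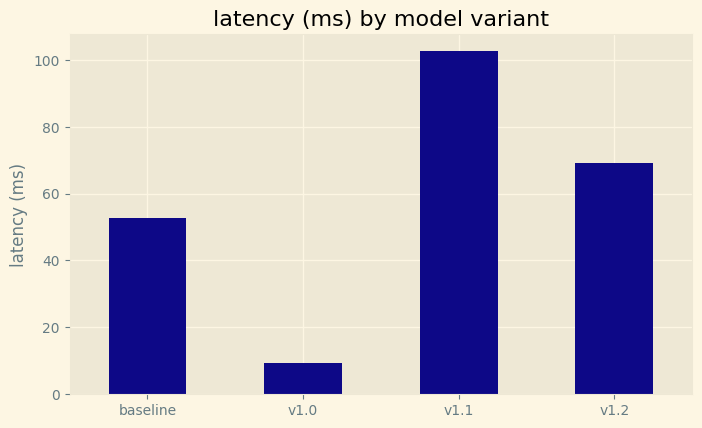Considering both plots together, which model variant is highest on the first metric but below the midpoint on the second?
Chart 2 median latency (ms) ≈ 60; below-median model variants: baseline, v1.0. Among those, v1.0 has the highest score (≈ 0.9).

v1.0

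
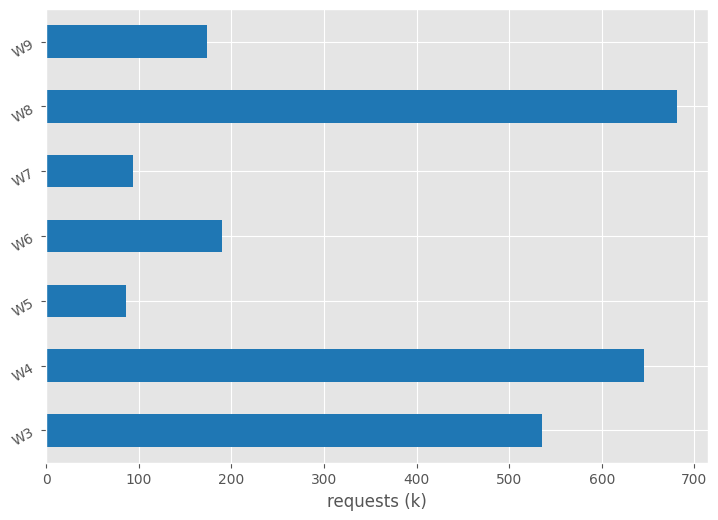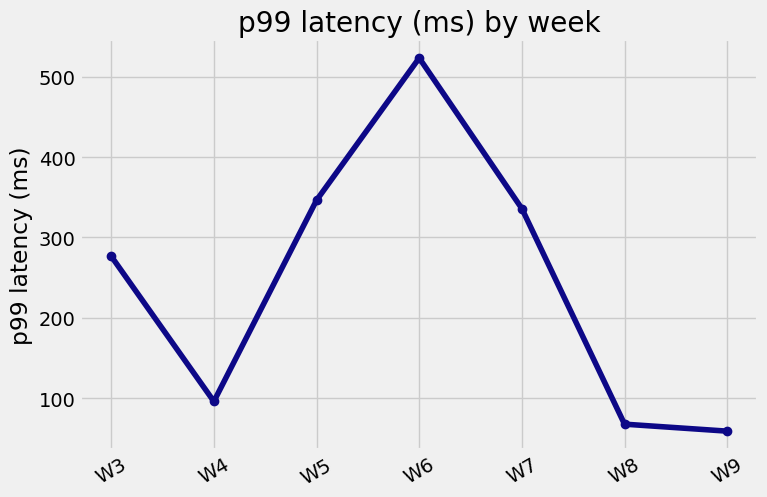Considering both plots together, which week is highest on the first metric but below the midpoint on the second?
Chart 2 median p99 latency (ms) ≈ 300; below-median weeks: W4, W8, W9. Among those, W8 has the highest requests (k) (≈ 700).

W8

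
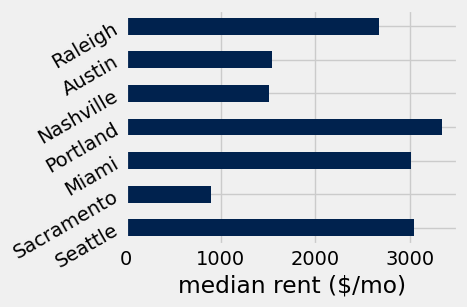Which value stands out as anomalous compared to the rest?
Sacramento ≈ 1000; the rest sit between ≈ 1500 and ≈ 3500.

Sacramento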